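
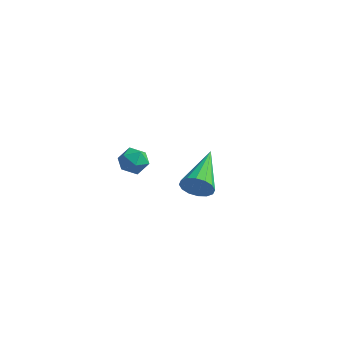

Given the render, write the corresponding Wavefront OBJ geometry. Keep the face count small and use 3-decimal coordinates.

v 1.666 2.439 -4.161
v 1.984 2.675 -4.774
v 1.294 4.501 -3.559
v 1.619 2.635 -4.863
v 1.266 2.543 -4.763
v 1.021 2.422 -4.502
v 0.948 2.306 -4.15
v 1.068 2.226 -3.801
v 1.348 2.203 -3.548
v 1.713 2.243 -3.46
v 2.065 2.335 -3.559
v 2.311 2.456 -3.82
v 2.384 2.572 -4.172
v 2.264 2.652 -4.521
v 0.254 -1.441 -0.116
v 0.55 -1.055 0.318
v 1.19 -1.685 -0.538
v 1.486 -1.299 -0.104
v 1.203 -1.852 0.092
v 0.625 -1.701 0.353
v 1.115 -1.039 -0.573
v 0.537 -0.888 -0.312
v 1.082 -0.806 0.035
v 1.137 -1.309 0.446
v 0.603 -1.431 -0.666
v 0.658 -1.934 -0.255
f 2 1 4
f 2 4 3
f 4 1 5
f 4 5 3
f 5 1 6
f 5 6 3
f 6 1 7
f 6 7 3
f 7 1 8
f 7 8 3
f 8 1 9
f 8 9 3
f 9 1 10
f 9 10 3
f 10 1 11
f 10 11 3
f 11 1 12
f 11 12 3
f 12 1 13
f 12 13 3
f 13 1 14
f 13 14 3
f 14 1 2
f 14 2 3
f 15 26 20
f 15 20 16
f 15 16 22
f 15 22 25
f 15 25 26
f 16 20 24
f 20 26 19
f 26 25 17
f 25 22 21
f 22 16 23
f 18 24 19
f 18 19 17
f 18 17 21
f 18 21 23
f 18 23 24
f 19 24 20
f 17 19 26
f 21 17 25
f 23 21 22
f 24 23 16



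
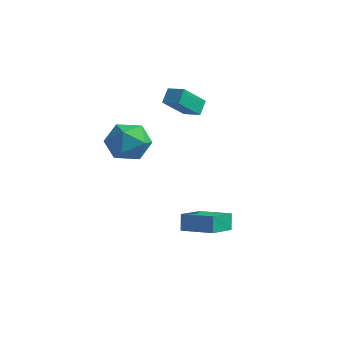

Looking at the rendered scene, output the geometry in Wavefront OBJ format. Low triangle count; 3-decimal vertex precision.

v 1.557 -1.541 -4.315
v 1.363 -1.345 -3.458
v 1.206 -0.087 -4.725
v 1.013 0.108 -3.868
v 3.067 -1.108 -4.072
v 2.874 -0.913 -3.215
v 2.717 0.345 -4.482
v 2.523 0.541 -3.625
v -2.057 0.727 1.645
v -2.259 1.255 2.306
v -2.066 2.046 0.589
v -2.268 2.574 1.25
v -1.152 0.866 1.81
v -1.354 1.394 2.471
v -1.161 2.185 0.754
v -1.363 2.713 1.415
v 0.623 -2.304 0.856
v 1.188 -3.193 1.22
v -0.888 -3.287 0.8
v -0.323 -4.176 1.164
v -0.5 -3.311 1.844
v 0.434 -2.704 1.879
v -0.134 -3.776 0.141
v 0.8 -3.169 0.176
v 0.72 -4.103 0.778
v 0.494 -3.816 1.831
v -0.194 -2.664 0.189
v -0.42 -2.377 1.242
f 2 4 1
f 5 2 1
f 1 4 3
f 3 5 1
f 2 8 4
f 6 2 5
f 6 8 2
f 4 8 3
f 7 5 3
f 3 8 7
f 7 6 5
f 8 6 7
f 10 12 9
f 13 10 9
f 9 12 11
f 11 13 9
f 10 16 12
f 14 10 13
f 14 16 10
f 12 16 11
f 15 13 11
f 11 16 15
f 15 14 13
f 16 14 15
f 17 28 22
f 17 22 18
f 17 18 24
f 17 24 27
f 17 27 28
f 18 22 26
f 22 28 21
f 28 27 19
f 27 24 23
f 24 18 25
f 20 26 21
f 20 21 19
f 20 19 23
f 20 23 25
f 20 25 26
f 21 26 22
f 19 21 28
f 23 19 27
f 25 23 24
f 26 25 18



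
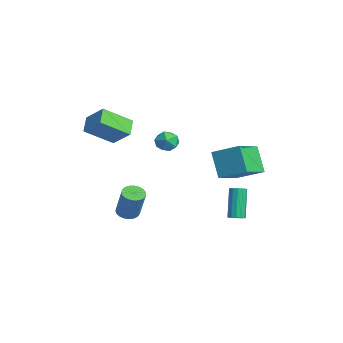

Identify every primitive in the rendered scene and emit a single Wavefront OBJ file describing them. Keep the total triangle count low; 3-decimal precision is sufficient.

v -2.74 -4.96 4.273
v -1.669 -4.206 5.309
v -2.848 -3.148 3.066
v -1.777 -2.394 4.101
v -1.783 -5.366 3.579
v -0.712 -4.612 4.614
v -1.891 -3.554 2.371
v -0.82 -2.8 3.407
v 2.949 -3.962 -1.07
v 3.397 -3.488 -1.324
v 4.319 -3.364 0.536
v 3.871 -3.838 0.79
v 3.18 -3.32 -1.227
v 4.102 -3.196 0.633
v 2.923 -3.263 -1.104
v 3.845 -3.139 0.757
v 2.67 -3.327 -0.974
v 3.592 -3.203 0.886
v 2.466 -3.501 -0.861
v 3.388 -3.377 0.999
v 2.345 -3.754 -0.784
v 3.267 -3.63 1.076
v 2.328 -4.043 -0.757
v 3.25 -3.92 1.103
v 2.419 -4.319 -0.784
v 3.341 -4.195 1.077
v 2.602 -4.532 -0.86
v 3.524 -4.408 1
v 2.844 -4.647 -0.973
v 3.766 -4.523 0.888
v 3.105 -4.644 -1.102
v 4.027 -4.52 0.758
v 3.339 -4.522 -1.226
v 4.261 -4.398 0.634
v 3.505 -4.304 -1.323
v 4.427 -4.18 0.537
v 3.575 -4.026 -1.376
v 4.497 -3.903 0.484
v 3.537 -3.738 -1.377
v 4.459 -3.614 0.484
v 2.676 1.496 0.821
v 1.619 1.385 2.457
v 1.353 3.015 0.07
v 0.296 2.904 1.705
v 3.764 2.836 1.615
v 2.707 2.725 3.25
v 2.441 4.355 0.863
v 1.384 4.244 2.499
v 1.509 -0.512 3.418
v 1.899 -0.735 4.117
v 1.261 -1.805 3.143
v 1.651 -2.028 3.842
v 0.923 -1.629 3.882
v 1.076 -0.831 4.051
v 2.084 -1.709 3.209
v 2.237 -0.911 3.378
v 2.254 -1.475 3.988
v 1.536 -1.426 4.403
v 1.624 -1.114 2.857
v 0.906 -1.065 3.272
v 2.327 2.719 -2.73
v 2.677 3.105 -2.637
v 1.743 3.488 -0.716
v 1.393 3.101 -0.81
v 2.446 3.233 -2.775
v 1.511 3.616 -0.855
v 2.176 3.198 -2.899
v 1.242 3.581 -0.979
v 1.955 3.01 -2.97
v 1.02 3.393 -1.049
v 1.852 2.73 -2.964
v 0.917 3.113 -1.043
v 1.9 2.446 -2.884
v 0.965 2.829 -0.964
v 2.083 2.249 -2.756
v 1.149 2.632 -0.835
v 2.344 2.201 -2.619
v 1.41 2.584 -0.698
v 2.6 2.317 -2.518
v 1.665 2.7 -0.597
v 2.769 2.561 -2.484
v 1.835 2.944 -0.563
v 2.798 2.855 -2.528
v 1.863 3.237 -0.608
f 2 4 1
f 5 2 1
f 1 4 3
f 3 5 1
f 2 8 4
f 6 2 5
f 6 8 2
f 4 8 3
f 7 5 3
f 3 8 7
f 7 6 5
f 8 6 7
f 10 9 13
f 10 13 11
f 11 13 14
f 11 14 12
f 13 9 15
f 13 15 14
f 14 15 16
f 14 16 12
f 15 9 17
f 15 17 16
f 16 17 18
f 16 18 12
f 17 9 19
f 17 19 18
f 18 19 20
f 18 20 12
f 19 9 21
f 19 21 20
f 20 21 22
f 20 22 12
f 21 9 23
f 21 23 22
f 22 23 24
f 22 24 12
f 23 9 25
f 23 25 24
f 24 25 26
f 24 26 12
f 25 9 27
f 25 27 26
f 26 27 28
f 26 28 12
f 27 9 29
f 27 29 28
f 28 29 30
f 28 30 12
f 29 9 31
f 29 31 30
f 30 31 32
f 30 32 12
f 31 9 33
f 31 33 32
f 32 33 34
f 32 34 12
f 33 9 35
f 33 35 34
f 34 35 36
f 34 36 12
f 35 9 37
f 35 37 36
f 36 37 38
f 36 38 12
f 37 9 39
f 37 39 38
f 38 39 40
f 38 40 12
f 39 9 10
f 39 10 40
f 40 10 11
f 40 11 12
f 42 44 41
f 45 42 41
f 41 44 43
f 43 45 41
f 42 48 44
f 46 42 45
f 46 48 42
f 44 48 43
f 47 45 43
f 43 48 47
f 47 46 45
f 48 46 47
f 49 60 54
f 49 54 50
f 49 50 56
f 49 56 59
f 49 59 60
f 50 54 58
f 54 60 53
f 60 59 51
f 59 56 55
f 56 50 57
f 52 58 53
f 52 53 51
f 52 51 55
f 52 55 57
f 52 57 58
f 53 58 54
f 51 53 60
f 55 51 59
f 57 55 56
f 58 57 50
f 62 61 65
f 62 65 63
f 63 65 66
f 63 66 64
f 65 61 67
f 65 67 66
f 66 67 68
f 66 68 64
f 67 61 69
f 67 69 68
f 68 69 70
f 68 70 64
f 69 61 71
f 69 71 70
f 70 71 72
f 70 72 64
f 71 61 73
f 71 73 72
f 72 73 74
f 72 74 64
f 73 61 75
f 73 75 74
f 74 75 76
f 74 76 64
f 75 61 77
f 75 77 76
f 76 77 78
f 76 78 64
f 77 61 79
f 77 79 78
f 78 79 80
f 78 80 64
f 79 61 81
f 79 81 80
f 80 81 82
f 80 82 64
f 81 61 83
f 81 83 82
f 82 83 84
f 82 84 64
f 83 61 62
f 83 62 84
f 84 62 63
f 84 63 64



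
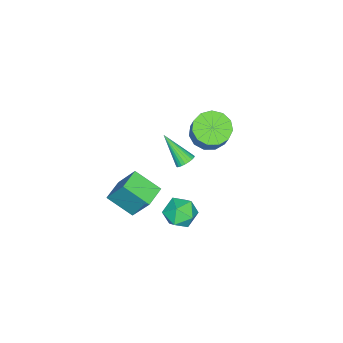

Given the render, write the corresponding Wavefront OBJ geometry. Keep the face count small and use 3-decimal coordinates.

v -2.94 2.796 0.163
v -2.058 2.422 -0.157
v -1.298 2.99 1.277
v -2.18 3.364 1.597
v -2.087 2.955 -0.353
v -1.326 3.524 1.081
v -2.386 3.438 -0.385
v -1.626 4.006 1.049
v -2.862 3.717 -0.244
v -2.101 4.285 1.19
v -3.362 3.703 0.027
v -2.601 4.272 1.461
v -3.729 3.402 0.341
v -2.968 3.97 1.775
v -3.845 2.908 0.598
v -3.084 3.476 2.032
v -3.674 2.378 0.717
v -2.913 2.946 2.152
v -3.27 1.981 0.661
v -2.509 2.549 2.095
v -2.761 1.843 0.446
v -2.001 2.411 1.88
v -2.31 2.007 0.141
v -1.549 2.575 1.575
v -0.033 3.342 -2.547
v 0.71 3.795 -2.992
v 0.11 2.125 -3.548
v 0.853 2.578 -3.993
v 0.964 2.236 -3.083
v 0.875 2.989 -2.465
v -0.055 2.931 -4.075
v -0.144 3.684 -3.457
v 0.696 3.542 -3.937
v 1.326 3.112 -3.324
v -0.506 2.808 -3.216
v 0.124 2.378 -2.603
v 1.669 3.897 2.816
v 2.006 3.59 2.566
v 1.451 2.623 4.084
v 2.13 3.692 2.69
v 2.184 3.825 2.833
v 2.159 3.969 2.973
v 2.06 4.102 3.09
v 1.902 4.204 3.165
v 1.708 4.259 3.187
v 1.508 4.259 3.152
v 1.332 4.204 3.066
v 1.208 4.101 2.942
v 1.154 3.968 2.799
v 1.179 3.824 2.659
v 1.278 3.691 2.542
v 1.437 3.589 2.467
v 1.631 3.534 2.445
v 1.831 3.534 2.48
v 2.483 2.096 -0.522
v 2.571 0.746 0.314
v 2.624 3.105 1.094
v 2.712 1.755 1.929
v 3.648 2.105 -0.629
v 3.736 0.755 0.206
v 3.789 3.114 0.986
v 3.877 1.764 1.822
f 2 1 5
f 2 5 3
f 3 5 6
f 3 6 4
f 5 1 7
f 5 7 6
f 6 7 8
f 6 8 4
f 7 1 9
f 7 9 8
f 8 9 10
f 8 10 4
f 9 1 11
f 9 11 10
f 10 11 12
f 10 12 4
f 11 1 13
f 11 13 12
f 12 13 14
f 12 14 4
f 13 1 15
f 13 15 14
f 14 15 16
f 14 16 4
f 15 1 17
f 15 17 16
f 16 17 18
f 16 18 4
f 17 1 19
f 17 19 18
f 18 19 20
f 18 20 4
f 19 1 21
f 19 21 20
f 20 21 22
f 20 22 4
f 21 1 23
f 21 23 22
f 22 23 24
f 22 24 4
f 23 1 2
f 23 2 24
f 24 2 3
f 24 3 4
f 25 36 30
f 25 30 26
f 25 26 32
f 25 32 35
f 25 35 36
f 26 30 34
f 30 36 29
f 36 35 27
f 35 32 31
f 32 26 33
f 28 34 29
f 28 29 27
f 28 27 31
f 28 31 33
f 28 33 34
f 29 34 30
f 27 29 36
f 31 27 35
f 33 31 32
f 34 33 26
f 38 37 40
f 38 40 39
f 40 37 41
f 40 41 39
f 41 37 42
f 41 42 39
f 42 37 43
f 42 43 39
f 43 37 44
f 43 44 39
f 44 37 45
f 44 45 39
f 45 37 46
f 45 46 39
f 46 37 47
f 46 47 39
f 47 37 48
f 47 48 39
f 48 37 49
f 48 49 39
f 49 37 50
f 49 50 39
f 50 37 51
f 50 51 39
f 51 37 52
f 51 52 39
f 52 37 53
f 52 53 39
f 53 37 54
f 53 54 39
f 54 37 38
f 54 38 39
f 56 58 55
f 59 56 55
f 55 58 57
f 57 59 55
f 56 62 58
f 60 56 59
f 60 62 56
f 58 62 57
f 61 59 57
f 57 62 61
f 61 60 59
f 62 60 61



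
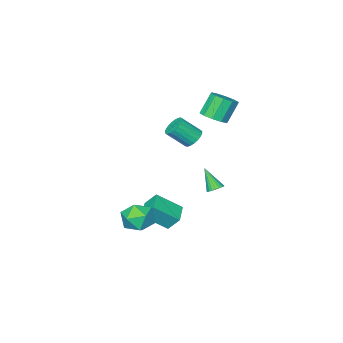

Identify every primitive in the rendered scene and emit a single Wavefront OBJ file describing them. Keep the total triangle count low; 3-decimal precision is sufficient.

v -2.749 -2.531 0.799
v -2.19 -2.604 0.274
v -1.233 -3.343 1.396
v -1.791 -3.269 1.921
v -2.122 -2.319 0.404
v -1.165 -3.058 1.526
v -2.163 -2.071 0.602
v -1.206 -2.81 1.724
v -2.305 -1.902 0.834
v -1.348 -2.641 1.956
v -2.524 -1.842 1.06
v -1.566 -2.581 2.182
v -2.781 -1.901 1.241
v -1.824 -2.64 2.363
v -3.033 -2.069 1.345
v -2.076 -2.807 2.468
v -3.236 -2.316 1.355
v -2.278 -3.055 2.478
v -3.354 -2.601 1.269
v -2.397 -3.34 2.392
v -3.368 -2.873 1.101
v -2.411 -3.612 2.224
v -3.275 -3.087 0.882
v -2.317 -3.825 2.004
v -3.091 -3.204 0.647
v -2.133 -3.943 1.77
v -2.847 -3.204 0.439
v -1.89 -3.943 1.562
v -2.587 -3.089 0.293
v -1.629 -3.827 1.416
v -2.354 -2.876 0.235
v -1.397 -3.615 1.357
v -1.019 1.718 -0.894
v -0.582 1.446 -1.114
v -0.961 0.742 0.434
v -0.478 1.616 -0.993
v -0.467 1.804 -0.856
v -0.552 1.977 -0.725
v -0.718 2.105 -0.623
v -0.936 2.166 -0.569
v -1.168 2.15 -0.57
v -1.374 2.06 -0.628
v -1.52 1.91 -0.731
v -1.578 1.727 -0.863
v -1.54 1.543 -1
v -1.412 1.389 -1.119
v -1.216 1.292 -1.199
v -0.986 1.269 -1.226
v -0.762 1.323 -1.196
v 4.374 1.495 -2.376
v 4.852 0.865 -1.56
v 2.888 0.415 -2.34
v 3.366 -0.215 -1.524
v 3.033 0.847 -1.3
v 3.951 1.515 -1.322
v 3.789 -0.235 -2.578
v 4.707 0.433 -2.6
v 4.49 -0.204 -1.685
v 4.023 0.465 -0.895
v 3.717 0.815 -3.005
v 3.25 1.484 -2.215
v 1.249 -2.19 -3.25
v 0.878 -1.526 -2.284
v -0.004 -1.238 -4.385
v -0.375 -0.574 -3.419
v 2.195 -1.266 -3.521
v 1.824 -0.602 -2.555
v 0.942 -0.314 -4.656
v 0.571 0.35 -3.69
v -3.413 -1.45 2.879
v -2.725 -1.938 3.294
v -3.6 -1.959 4.717
v -4.287 -1.47 4.301
v -2.615 -1.373 3.371
v -3.49 -1.394 4.793
v -2.809 -0.837 3.259
v -3.684 -0.858 4.681
v -3.234 -0.535 3.002
v -4.109 -0.556 4.424
v -3.727 -0.582 2.698
v -4.602 -0.603 4.12
v -4.1 -0.961 2.463
v -4.975 -0.982 3.886
v -4.21 -1.526 2.387
v -5.085 -1.547 3.809
v -4.016 -2.062 2.499
v -4.891 -2.083 3.921
v -3.591 -2.364 2.756
v -4.466 -2.385 4.178
v -3.098 -2.317 3.06
v -3.973 -2.338 4.482
f 2 1 5
f 2 5 3
f 3 5 6
f 3 6 4
f 5 1 7
f 5 7 6
f 6 7 8
f 6 8 4
f 7 1 9
f 7 9 8
f 8 9 10
f 8 10 4
f 9 1 11
f 9 11 10
f 10 11 12
f 10 12 4
f 11 1 13
f 11 13 12
f 12 13 14
f 12 14 4
f 13 1 15
f 13 15 14
f 14 15 16
f 14 16 4
f 15 1 17
f 15 17 16
f 16 17 18
f 16 18 4
f 17 1 19
f 17 19 18
f 18 19 20
f 18 20 4
f 19 1 21
f 19 21 20
f 20 21 22
f 20 22 4
f 21 1 23
f 21 23 22
f 22 23 24
f 22 24 4
f 23 1 25
f 23 25 24
f 24 25 26
f 24 26 4
f 25 1 27
f 25 27 26
f 26 27 28
f 26 28 4
f 27 1 29
f 27 29 28
f 28 29 30
f 28 30 4
f 29 1 31
f 29 31 30
f 30 31 32
f 30 32 4
f 31 1 2
f 31 2 32
f 32 2 3
f 32 3 4
f 34 33 36
f 34 36 35
f 36 33 37
f 36 37 35
f 37 33 38
f 37 38 35
f 38 33 39
f 38 39 35
f 39 33 40
f 39 40 35
f 40 33 41
f 40 41 35
f 41 33 42
f 41 42 35
f 42 33 43
f 42 43 35
f 43 33 44
f 43 44 35
f 44 33 45
f 44 45 35
f 45 33 46
f 45 46 35
f 46 33 47
f 46 47 35
f 47 33 48
f 47 48 35
f 48 33 49
f 48 49 35
f 49 33 34
f 49 34 35
f 50 61 55
f 50 55 51
f 50 51 57
f 50 57 60
f 50 60 61
f 51 55 59
f 55 61 54
f 61 60 52
f 60 57 56
f 57 51 58
f 53 59 54
f 53 54 52
f 53 52 56
f 53 56 58
f 53 58 59
f 54 59 55
f 52 54 61
f 56 52 60
f 58 56 57
f 59 58 51
f 63 65 62
f 66 63 62
f 62 65 64
f 64 66 62
f 63 69 65
f 67 63 66
f 67 69 63
f 65 69 64
f 68 66 64
f 64 69 68
f 68 67 66
f 69 67 68
f 71 70 74
f 71 74 72
f 72 74 75
f 72 75 73
f 74 70 76
f 74 76 75
f 75 76 77
f 75 77 73
f 76 70 78
f 76 78 77
f 77 78 79
f 77 79 73
f 78 70 80
f 78 80 79
f 79 80 81
f 79 81 73
f 80 70 82
f 80 82 81
f 81 82 83
f 81 83 73
f 82 70 84
f 82 84 83
f 83 84 85
f 83 85 73
f 84 70 86
f 84 86 85
f 85 86 87
f 85 87 73
f 86 70 88
f 86 88 87
f 87 88 89
f 87 89 73
f 88 70 90
f 88 90 89
f 89 90 91
f 89 91 73
f 90 70 71
f 90 71 91
f 91 71 72
f 91 72 73



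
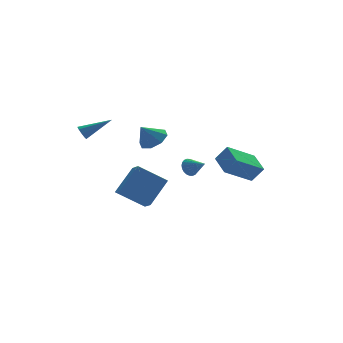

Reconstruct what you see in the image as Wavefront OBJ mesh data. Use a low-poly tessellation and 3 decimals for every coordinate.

v -4.31 3.514 0.969
v -4.088 3.895 0.675
v -2.57 3.226 1.911
v -4.228 4.038 0.978
v -4.407 3.935 1.276
v -4.54 3.636 1.43
v -4.566 3.279 1.369
v -4.472 3.033 1.12
v -4.302 3.012 0.8
v -4.136 3.226 0.559
v -4.052 3.575 0.51
v -1.24 -0.517 1.55
v -0.496 -0.361 2.12
v -2.04 -0.643 2.63
v -0.839 0.253 1.936
v -1.418 0.416 1.526
v -1.892 0.032 1.131
v -1.984 -0.674 0.98
v -1.64 -1.287 1.164
v -1.062 -1.45 1.574
v -0.588 -1.067 1.97
v 2.639 -1.667 -1.141
v 2.642 -0.122 -0.652
v 4.467 -1.329 -2.22
v 4.47 0.216 -1.732
v 3.27 -1.976 -0.168
v 3.273 -0.431 0.32
v 5.098 -1.638 -1.248
v 5.101 -0.093 -0.759
v -0.033 -3.286 0.218
v 0.502 -3.129 -0.076
v 0.533 -4.194 0.762
v 0.519 -2.995 0.129
v 0.453 -2.906 0.348
v 0.312 -2.874 0.548
v 0.119 -2.905 0.697
v -0.097 -2.994 0.773
v -0.303 -3.127 0.765
v -0.468 -3.285 0.673
v -0.567 -3.442 0.513
v -0.585 -3.576 0.307
v -0.518 -3.666 0.088
v -0.377 -3.698 -0.111
v -0.184 -3.667 -0.26
v 0.032 -3.578 -0.336
v 0.238 -3.444 -0.328
v 0.403 -3.287 -0.237
v -1.124 1.496 -4.685
v -1.102 0.503 -4.147
v -2.762 2.095 -3.516
v -2.74 1.101 -2.977
v 0.22 2.319 -3.223
v 0.242 1.325 -2.684
v -1.418 2.917 -2.053
v -1.396 1.924 -1.515
f 2 1 4
f 2 4 3
f 4 1 5
f 4 5 3
f 5 1 6
f 5 6 3
f 6 1 7
f 6 7 3
f 7 1 8
f 7 8 3
f 8 1 9
f 8 9 3
f 9 1 10
f 9 10 3
f 10 1 11
f 10 11 3
f 11 1 2
f 11 2 3
f 13 12 15
f 13 15 14
f 15 12 16
f 15 16 14
f 16 12 17
f 16 17 14
f 17 12 18
f 17 18 14
f 18 12 19
f 18 19 14
f 19 12 20
f 19 20 14
f 20 12 21
f 20 21 14
f 21 12 13
f 21 13 14
f 23 25 22
f 26 23 22
f 22 25 24
f 24 26 22
f 23 29 25
f 27 23 26
f 27 29 23
f 25 29 24
f 28 26 24
f 24 29 28
f 28 27 26
f 29 27 28
f 31 30 33
f 31 33 32
f 33 30 34
f 33 34 32
f 34 30 35
f 34 35 32
f 35 30 36
f 35 36 32
f 36 30 37
f 36 37 32
f 37 30 38
f 37 38 32
f 38 30 39
f 38 39 32
f 39 30 40
f 39 40 32
f 40 30 41
f 40 41 32
f 41 30 42
f 41 42 32
f 42 30 43
f 42 43 32
f 43 30 44
f 43 44 32
f 44 30 45
f 44 45 32
f 45 30 46
f 45 46 32
f 46 30 47
f 46 47 32
f 47 30 31
f 47 31 32
f 49 51 48
f 52 49 48
f 48 51 50
f 50 52 48
f 49 55 51
f 53 49 52
f 53 55 49
f 51 55 50
f 54 52 50
f 50 55 54
f 54 53 52
f 55 53 54



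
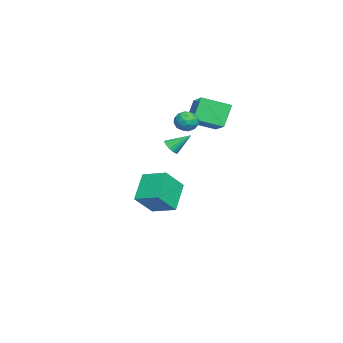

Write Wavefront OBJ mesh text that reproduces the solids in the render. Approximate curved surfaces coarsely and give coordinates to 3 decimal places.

v -0.081 2.078 2.985
v 0.518 1.654 3.121
v -0.798 1.126 3.179
v -0.199 0.702 3.315
v -0.393 1.239 3.796
v 0.051 1.827 3.676
v -0.331 0.953 2.624
v 0.113 1.541 2.504
v 0.364 0.959 2.897
v 0.326 1.135 3.621
v -0.606 1.645 2.679
v -0.644 1.821 3.403
v 0.282 1.95 3.036
v -0.562 0.83 3.264
v -0.676 1.146 3.547
v -0.323 0.897 3.626
v 0.007 2.051 3.363
v 0.359 1.802 3.442
v -0.177 1.558 3.839
v -0.639 0.978 2.858
v -0.287 0.729 2.937
v 0.043 1.883 2.674
v 0.396 1.634 2.753
v -0.103 1.222 2.461
v 0.543 1.292 2.984
v 0.121 0.732 3.098
v 0.044 0.88 2.692
v 0.305 1.225 2.622
v 0.521 1.395 3.41
v 0.099 0.836 3.524
v -0.015 1.151 3.807
v 0.246 1.497 3.736
v 0.43 0.987 3.279
v -0.379 1.944 2.776
v -0.801 1.385 2.89
v -0.526 1.283 2.564
v -0.265 1.629 2.493
v -0.401 2.048 3.202
v -0.823 1.488 3.316
v -0.585 1.555 3.678
v -0.324 1.9 3.608
v -0.71 1.793 3.021
v 2.856 1.077 2.202
v 3.303 0.896 2.486
v 2.724 2.123 3.078
v 3.406 1.062 2.303
v 3.384 1.232 2.097
v 3.24 1.366 1.915
v 3.009 1.435 1.799
v 2.742 1.421 1.775
v 2.501 1.329 1.849
v 2.342 1.179 2.004
v 2.3 1.006 2.204
v 2.386 0.849 2.404
v 2.579 0.745 2.558
v 2.836 0.716 2.63
v 3.097 0.771 2.604
v -5.384 -1.038 -3.874
v -4.285 -1.873 -2.54
v -4.803 0.441 -3.428
v -3.704 -0.394 -2.094
v -3.836 -1.226 -5.266
v -2.737 -2.061 -3.932
v -3.255 0.253 -4.82
v -2.156 -0.582 -3.486
v -4.984 0.978 3.215
v -3.214 1.71 4.027
v -5.395 2.661 2.595
v -3.626 3.393 3.407
v -4.194 0.647 1.793
v -2.425 1.379 2.605
v -4.606 2.33 1.173
v -2.836 3.062 1.985
f 1 38 17
f 38 12 41
f 17 41 6
f 38 41 17
f 1 17 13
f 17 6 18
f 13 18 2
f 17 18 13
f 1 13 22
f 13 2 23
f 22 23 8
f 13 23 22
f 1 22 34
f 22 8 37
f 34 37 11
f 22 37 34
f 1 34 38
f 34 11 42
f 38 42 12
f 34 42 38
f 2 18 29
f 18 6 32
f 29 32 10
f 18 32 29
f 6 41 19
f 41 12 40
f 19 40 5
f 41 40 19
f 12 42 39
f 42 11 35
f 39 35 3
f 42 35 39
f 11 37 36
f 37 8 24
f 36 24 7
f 37 24 36
f 8 23 28
f 23 2 25
f 28 25 9
f 23 25 28
f 4 30 16
f 30 10 31
f 16 31 5
f 30 31 16
f 4 16 14
f 16 5 15
f 14 15 3
f 16 15 14
f 4 14 21
f 14 3 20
f 21 20 7
f 14 20 21
f 4 21 26
f 21 7 27
f 26 27 9
f 21 27 26
f 4 26 30
f 26 9 33
f 30 33 10
f 26 33 30
f 5 31 19
f 31 10 32
f 19 32 6
f 31 32 19
f 3 15 39
f 15 5 40
f 39 40 12
f 15 40 39
f 7 20 36
f 20 3 35
f 36 35 11
f 20 35 36
f 9 27 28
f 27 7 24
f 28 24 8
f 27 24 28
f 10 33 29
f 33 9 25
f 29 25 2
f 33 25 29
f 44 43 46
f 44 46 45
f 46 43 47
f 46 47 45
f 47 43 48
f 47 48 45
f 48 43 49
f 48 49 45
f 49 43 50
f 49 50 45
f 50 43 51
f 50 51 45
f 51 43 52
f 51 52 45
f 52 43 53
f 52 53 45
f 53 43 54
f 53 54 45
f 54 43 55
f 54 55 45
f 55 43 56
f 55 56 45
f 56 43 57
f 56 57 45
f 57 43 44
f 57 44 45
f 59 61 58
f 62 59 58
f 58 61 60
f 60 62 58
f 59 65 61
f 63 59 62
f 63 65 59
f 61 65 60
f 64 62 60
f 60 65 64
f 64 63 62
f 65 63 64
f 67 69 66
f 70 67 66
f 66 69 68
f 68 70 66
f 67 73 69
f 71 67 70
f 71 73 67
f 69 73 68
f 72 70 68
f 68 73 72
f 72 71 70
f 73 71 72



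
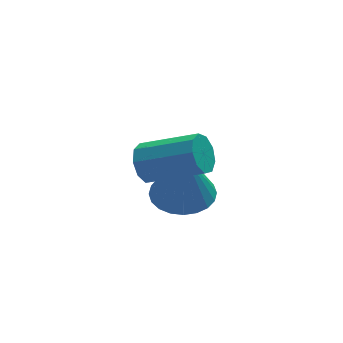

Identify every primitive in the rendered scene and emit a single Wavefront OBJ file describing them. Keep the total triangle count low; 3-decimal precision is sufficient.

v 1.316 -1.826 -0.851
v 2.08 -2.027 -0.846
v 1.264 -1.974 0.871
v 2.098 -1.721 -0.819
v 1.997 -1.43 -0.797
v 1.792 -1.2 -0.784
v 1.515 -1.065 -0.78
v 1.208 -1.046 -0.788
v 0.916 -1.146 -0.805
v 0.686 -1.35 -0.829
v 0.552 -1.626 -0.857
v 0.533 -1.932 -0.884
v 0.634 -2.223 -0.906
v 0.839 -2.453 -0.919
v 1.116 -2.587 -0.922
v 1.424 -2.606 -0.915
v 1.715 -2.506 -0.898
v 1.945 -2.303 -0.874
v 0.06 -3.158 1.727
v 0.355 -3.058 1.298
v 1.494 -3.722 1.924
v 1.2 -3.822 2.353
v 0.384 -2.785 1.535
v 1.523 -3.449 2.161
v 0.262 -2.686 1.861
v 1.401 -3.351 2.487
v 0.045 -2.808 2.125
v 1.185 -3.473 2.751
v -0.164 -3.094 2.203
v 0.975 -3.759 2.829
v -0.268 -3.409 2.058
v 0.871 -4.074 2.684
v -0.219 -3.607 1.758
v 0.92 -4.272 2.384
v -0.039 -3.594 1.444
v 1.101 -4.259 2.07
v 0.188 -3.377 1.262
v 1.327 -4.042 1.888
f 2 1 4
f 2 4 3
f 4 1 5
f 4 5 3
f 5 1 6
f 5 6 3
f 6 1 7
f 6 7 3
f 7 1 8
f 7 8 3
f 8 1 9
f 8 9 3
f 9 1 10
f 9 10 3
f 10 1 11
f 10 11 3
f 11 1 12
f 11 12 3
f 12 1 13
f 12 13 3
f 13 1 14
f 13 14 3
f 14 1 15
f 14 15 3
f 15 1 16
f 15 16 3
f 16 1 17
f 16 17 3
f 17 1 18
f 17 18 3
f 18 1 2
f 18 2 3
f 20 19 23
f 20 23 21
f 21 23 24
f 21 24 22
f 23 19 25
f 23 25 24
f 24 25 26
f 24 26 22
f 25 19 27
f 25 27 26
f 26 27 28
f 26 28 22
f 27 19 29
f 27 29 28
f 28 29 30
f 28 30 22
f 29 19 31
f 29 31 30
f 30 31 32
f 30 32 22
f 31 19 33
f 31 33 32
f 32 33 34
f 32 34 22
f 33 19 35
f 33 35 34
f 34 35 36
f 34 36 22
f 35 19 37
f 35 37 36
f 36 37 38
f 36 38 22
f 37 19 20
f 37 20 38
f 38 20 21
f 38 21 22



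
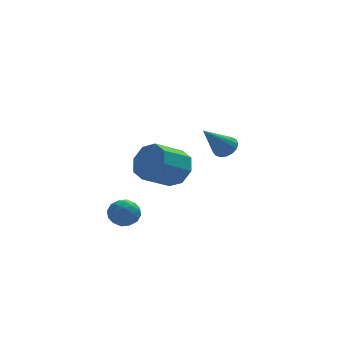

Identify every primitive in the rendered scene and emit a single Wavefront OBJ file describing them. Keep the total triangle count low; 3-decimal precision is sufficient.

v -4.279 -2.81 0.356
v -3.728 -2.231 0.366
v -3.352 -3.689 0.154
v -2.801 -3.11 0.164
v -3.186 -3.307 0.836
v -3.758 -2.764 0.961
v -3.322 -3.156 -0.441
v -3.894 -2.613 -0.316
v -3.136 -2.445 -0.127
v -3.052 -2.538 0.662
v -4.028 -3.382 -0.142
v -3.944 -3.475 0.647
v -4.085 -2.443 0.379
v -2.995 -3.477 0.141
v -3.221 -3.592 0.536
v -2.898 -3.252 0.542
v -4.103 -2.756 0.729
v -3.779 -2.416 0.734
v -3.46 -3.048 1.011
v -3.301 -3.504 -0.214
v -2.977 -3.164 -0.209
v -4.182 -2.668 -0.022
v -3.859 -2.328 -0.016
v -3.62 -2.872 -0.491
v -3.413 -2.229 0.095
v -2.868 -2.746 -0.024
v -3.174 -2.773 -0.379
v -3.511 -2.454 -0.306
v -3.364 -2.284 0.559
v -2.819 -2.8 0.44
v -3.045 -2.916 0.835
v -3.382 -2.597 0.909
v -3.016 -2.41 0.269
v -4.261 -3.12 0.08
v -3.716 -3.636 -0.039
v -3.698 -3.323 -0.389
v -4.035 -3.004 -0.315
v -4.212 -3.174 0.544
v -3.667 -3.691 0.425
v -3.569 -3.466 0.826
v -3.906 -3.147 0.899
v -4.064 -3.51 0.251
v -1.28 -3.293 3.066
v -0.638 -3.585 3.817
v -1.899 -4.279 4.625
v -2.54 -3.987 3.874
v -0.948 -2.872 3.946
v -2.209 -3.565 4.753
v -1.452 -2.405 3.559
v -2.713 -3.099 4.367
v -1.856 -2.459 2.884
v -3.116 -3.153 3.691
v -1.921 -3.001 2.315
v -3.182 -3.695 3.123
v -1.611 -3.715 2.187
v -2.872 -4.408 2.994
v -1.107 -4.181 2.573
v -2.368 -4.875 3.381
v -0.704 -4.127 3.249
v -1.964 -4.821 4.056
v 1.727 2.057 1.86
v 2.115 2.371 2.336
v 0.553 1.263 3.34
v 1.88 2.592 2.268
v 1.609 2.691 2.106
v 1.366 2.644 1.888
v 1.205 2.463 1.663
v 1.164 2.189 1.484
v 1.252 1.885 1.39
v 1.449 1.62 1.404
v 1.709 1.455 1.523
v 1.974 1.429 1.718
v 2.182 1.546 1.946
v 2.286 1.78 2.155
v 2.262 2.078 2.295
f 1 38 17
f 38 12 41
f 17 41 6
f 38 41 17
f 1 17 13
f 17 6 18
f 13 18 2
f 17 18 13
f 1 13 22
f 13 2 23
f 22 23 8
f 13 23 22
f 1 22 34
f 22 8 37
f 34 37 11
f 22 37 34
f 1 34 38
f 34 11 42
f 38 42 12
f 34 42 38
f 2 18 29
f 18 6 32
f 29 32 10
f 18 32 29
f 6 41 19
f 41 12 40
f 19 40 5
f 41 40 19
f 12 42 39
f 42 11 35
f 39 35 3
f 42 35 39
f 11 37 36
f 37 8 24
f 36 24 7
f 37 24 36
f 8 23 28
f 23 2 25
f 28 25 9
f 23 25 28
f 4 30 16
f 30 10 31
f 16 31 5
f 30 31 16
f 4 16 14
f 16 5 15
f 14 15 3
f 16 15 14
f 4 14 21
f 14 3 20
f 21 20 7
f 14 20 21
f 4 21 26
f 21 7 27
f 26 27 9
f 21 27 26
f 4 26 30
f 26 9 33
f 30 33 10
f 26 33 30
f 5 31 19
f 31 10 32
f 19 32 6
f 31 32 19
f 3 15 39
f 15 5 40
f 39 40 12
f 15 40 39
f 7 20 36
f 20 3 35
f 36 35 11
f 20 35 36
f 9 27 28
f 27 7 24
f 28 24 8
f 27 24 28
f 10 33 29
f 33 9 25
f 29 25 2
f 33 25 29
f 44 43 47
f 44 47 45
f 45 47 48
f 45 48 46
f 47 43 49
f 47 49 48
f 48 49 50
f 48 50 46
f 49 43 51
f 49 51 50
f 50 51 52
f 50 52 46
f 51 43 53
f 51 53 52
f 52 53 54
f 52 54 46
f 53 43 55
f 53 55 54
f 54 55 56
f 54 56 46
f 55 43 57
f 55 57 56
f 56 57 58
f 56 58 46
f 57 43 59
f 57 59 58
f 58 59 60
f 58 60 46
f 59 43 44
f 59 44 60
f 60 44 45
f 60 45 46
f 62 61 64
f 62 64 63
f 64 61 65
f 64 65 63
f 65 61 66
f 65 66 63
f 66 61 67
f 66 67 63
f 67 61 68
f 67 68 63
f 68 61 69
f 68 69 63
f 69 61 70
f 69 70 63
f 70 61 71
f 70 71 63
f 71 61 72
f 71 72 63
f 72 61 73
f 72 73 63
f 73 61 74
f 73 74 63
f 74 61 75
f 74 75 63
f 75 61 62
f 75 62 63



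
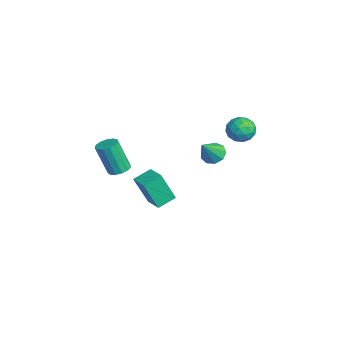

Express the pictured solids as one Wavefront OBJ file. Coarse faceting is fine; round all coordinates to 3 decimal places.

v -0.113 4.192 2.85
v 0.679 4.497 2.507
v 0.581 3.003 3.393
v 1.373 3.308 3.05
v 0.977 3.747 3.748
v 0.548 4.482 3.412
v 0.712 3.018 2.488
v 0.283 3.753 2.152
v 1.189 3.771 2.283
v 1.352 4.222 3.062
v -0.092 3.278 2.838
v 0.071 3.729 3.617
v 0.222 4.449 2.631
v 1.038 3.051 3.269
v 0.805 3.309 3.679
v 1.27 3.489 3.478
v 0.145 4.44 3.163
v 0.61 4.62 2.961
v 0.785 4.179 3.691
v 0.65 2.88 2.939
v 1.115 3.06 2.737
v -0.01 4.011 2.422
v 0.455 4.191 2.221
v 0.475 3.321 2.209
v 0.987 4.202 2.298
v 1.395 3.503 2.617
v 1.007 3.332 2.286
v 0.755 3.764 2.089
v 1.083 4.467 2.756
v 1.491 3.768 3.075
v 1.258 4.026 3.485
v 1.006 4.458 3.288
v 1.383 4.04 2.624
v -0.231 3.732 2.825
v 0.177 3.033 3.144
v 0.254 3.042 2.612
v 0.002 3.474 2.415
v -0.135 3.997 3.283
v 0.273 3.298 3.602
v 0.505 3.736 3.811
v 0.253 4.168 3.614
v -0.123 3.46 3.276
v 0.454 -1.447 -2.497
v 0.369 -2.253 -0.614
v 0.033 -0.398 -2.067
v -0.053 -1.203 -0.184
v 1.653 -1.057 -2.276
v 1.567 -1.862 -0.393
v 1.231 -0.007 -1.846
v 1.146 -0.813 0.037
v -0.091 2.354 0.697
v 0.278 1.905 0.176
v 0.751 1.526 2.003
v 0.563 2.346 0.271
v 0.542 2.79 0.566
v 0.225 3.03 0.922
v -0.239 2.954 1.173
v -0.634 2.596 1.201
v -0.775 2.125 0.993
v -0.596 1.761 0.647
v -0.18 1.674 0.324
v 2.65 -3.339 1.786
v 3.308 -3.274 1.897
v 3.047 -3.916 3.805
v 2.39 -3.981 3.694
v 3.151 -2.943 1.988
v 2.891 -3.585 3.896
v 2.836 -2.737 2.014
v 2.576 -3.379 3.922
v 2.461 -2.722 1.968
v 2.201 -3.364 3.876
v 2.147 -2.903 1.864
v 1.887 -3.545 3.772
v 1.992 -3.223 1.735
v 1.732 -3.865 3.643
v 2.046 -3.579 1.623
v 1.786 -4.221 3.531
v 2.292 -3.859 1.562
v 2.032 -4.501 3.47
v 2.651 -3.974 1.572
v 2.391 -4.616 3.481
v 3.01 -3.887 1.651
v 2.75 -4.529 3.559
v 3.255 -3.626 1.772
v 2.995 -4.268 3.68
f 1 38 17
f 38 12 41
f 17 41 6
f 38 41 17
f 1 17 13
f 17 6 18
f 13 18 2
f 17 18 13
f 1 13 22
f 13 2 23
f 22 23 8
f 13 23 22
f 1 22 34
f 22 8 37
f 34 37 11
f 22 37 34
f 1 34 38
f 34 11 42
f 38 42 12
f 34 42 38
f 2 18 29
f 18 6 32
f 29 32 10
f 18 32 29
f 6 41 19
f 41 12 40
f 19 40 5
f 41 40 19
f 12 42 39
f 42 11 35
f 39 35 3
f 42 35 39
f 11 37 36
f 37 8 24
f 36 24 7
f 37 24 36
f 8 23 28
f 23 2 25
f 28 25 9
f 23 25 28
f 4 30 16
f 30 10 31
f 16 31 5
f 30 31 16
f 4 16 14
f 16 5 15
f 14 15 3
f 16 15 14
f 4 14 21
f 14 3 20
f 21 20 7
f 14 20 21
f 4 21 26
f 21 7 27
f 26 27 9
f 21 27 26
f 4 26 30
f 26 9 33
f 30 33 10
f 26 33 30
f 5 31 19
f 31 10 32
f 19 32 6
f 31 32 19
f 3 15 39
f 15 5 40
f 39 40 12
f 15 40 39
f 7 20 36
f 20 3 35
f 36 35 11
f 20 35 36
f 9 27 28
f 27 7 24
f 28 24 8
f 27 24 28
f 10 33 29
f 33 9 25
f 29 25 2
f 33 25 29
f 44 46 43
f 47 44 43
f 43 46 45
f 45 47 43
f 44 50 46
f 48 44 47
f 48 50 44
f 46 50 45
f 49 47 45
f 45 50 49
f 49 48 47
f 50 48 49
f 52 51 54
f 52 54 53
f 54 51 55
f 54 55 53
f 55 51 56
f 55 56 53
f 56 51 57
f 56 57 53
f 57 51 58
f 57 58 53
f 58 51 59
f 58 59 53
f 59 51 60
f 59 60 53
f 60 51 61
f 60 61 53
f 61 51 52
f 61 52 53
f 63 62 66
f 63 66 64
f 64 66 67
f 64 67 65
f 66 62 68
f 66 68 67
f 67 68 69
f 67 69 65
f 68 62 70
f 68 70 69
f 69 70 71
f 69 71 65
f 70 62 72
f 70 72 71
f 71 72 73
f 71 73 65
f 72 62 74
f 72 74 73
f 73 74 75
f 73 75 65
f 74 62 76
f 74 76 75
f 75 76 77
f 75 77 65
f 76 62 78
f 76 78 77
f 77 78 79
f 77 79 65
f 78 62 80
f 78 80 79
f 79 80 81
f 79 81 65
f 80 62 82
f 80 82 81
f 81 82 83
f 81 83 65
f 82 62 84
f 82 84 83
f 83 84 85
f 83 85 65
f 84 62 63
f 84 63 85
f 85 63 64
f 85 64 65



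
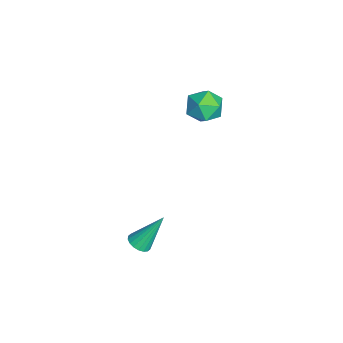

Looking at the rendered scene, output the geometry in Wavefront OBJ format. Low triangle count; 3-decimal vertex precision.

v -3.099 1.769 2.016
v -2.395 1.01 2.369
v -4.425 0.91 2.811
v -3.721 0.151 3.164
v -3.683 1.165 3.573
v -2.863 1.696 3.081
v -3.957 0.224 2.099
v -3.137 0.755 1.607
v -2.925 0.056 2.421
v -2.756 0.637 3.331
v -4.064 1.283 1.849
v -3.895 1.864 2.759
v 3.124 -2.332 -1.798
v 3.736 -2.122 -1.858
v 2.896 -1.148 0.018
v 3.585 -1.925 -2.006
v 3.343 -1.808 -2.113
v 3.057 -1.795 -2.157
v 2.785 -1.888 -2.13
v 2.58 -2.07 -2.037
v 2.482 -2.304 -1.897
v 2.512 -2.543 -1.737
v 2.663 -2.74 -1.59
v 2.905 -2.857 -1.483
v 3.191 -2.87 -1.439
v 3.463 -2.776 -1.465
v 3.668 -2.595 -1.558
v 3.766 -2.361 -1.698
f 1 12 6
f 1 6 2
f 1 2 8
f 1 8 11
f 1 11 12
f 2 6 10
f 6 12 5
f 12 11 3
f 11 8 7
f 8 2 9
f 4 10 5
f 4 5 3
f 4 3 7
f 4 7 9
f 4 9 10
f 5 10 6
f 3 5 12
f 7 3 11
f 9 7 8
f 10 9 2
f 14 13 16
f 14 16 15
f 16 13 17
f 16 17 15
f 17 13 18
f 17 18 15
f 18 13 19
f 18 19 15
f 19 13 20
f 19 20 15
f 20 13 21
f 20 21 15
f 21 13 22
f 21 22 15
f 22 13 23
f 22 23 15
f 23 13 24
f 23 24 15
f 24 13 25
f 24 25 15
f 25 13 26
f 25 26 15
f 26 13 27
f 26 27 15
f 27 13 28
f 27 28 15
f 28 13 14
f 28 14 15



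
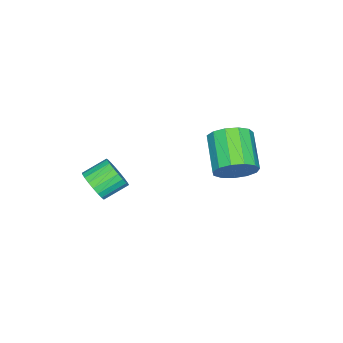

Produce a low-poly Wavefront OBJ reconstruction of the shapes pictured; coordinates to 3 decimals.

v -2.546 1.139 1.37
v -1.96 0.425 1.477
v -3.248 -0.494 2.397
v -3.834 0.221 2.29
v -1.888 0.738 1.89
v -3.176 -0.18 2.811
v -2.025 1.179 2.139
v -3.312 0.26 3.059
v -2.327 1.607 2.143
v -3.615 0.688 3.064
v -2.699 1.886 1.902
v -3.986 0.968 2.822
v -3.022 1.929 1.492
v -4.31 1.01 2.412
v -3.194 1.721 1.043
v -4.482 0.802 1.963
v -3.161 1.328 0.698
v -4.449 0.409 1.618
v -2.932 0.875 0.566
v -4.22 -0.043 1.486
v -2.581 0.506 0.689
v -3.869 -0.412 1.61
v -2.219 0.338 1.029
v -3.506 -0.58 1.949
v 1.417 -2.907 1.817
v 1.951 -2.587 2.218
v 1.177 -1.954 2.744
v 0.643 -2.273 2.343
v 1.936 -2.402 1.972
v 1.162 -1.769 2.498
v 1.831 -2.305 1.7
v 1.057 -1.671 2.226
v 1.654 -2.311 1.448
v 0.88 -1.677 1.974
v 1.437 -2.42 1.26
v 0.663 -1.787 1.786
v 1.216 -2.614 1.168
v 0.442 -1.98 1.694
v 1.029 -2.858 1.188
v 0.256 -2.224 1.714
v 0.91 -3.111 1.317
v 0.137 -2.477 1.843
v 0.879 -3.328 1.533
v 0.105 -2.694 2.059
v 0.94 -3.473 1.797
v 0.167 -2.839 2.324
v 1.084 -3.519 2.065
v 0.31 -2.886 2.591
v 1.285 -3.46 2.29
v 0.512 -2.827 2.816
v 1.51 -3.305 2.434
v 0.736 -2.672 2.96
v 1.718 -3.082 2.47
v 0.944 -2.448 2.996
v 1.874 -2.828 2.394
v 1.1 -2.194 2.92
f 2 1 5
f 2 5 3
f 3 5 6
f 3 6 4
f 5 1 7
f 5 7 6
f 6 7 8
f 6 8 4
f 7 1 9
f 7 9 8
f 8 9 10
f 8 10 4
f 9 1 11
f 9 11 10
f 10 11 12
f 10 12 4
f 11 1 13
f 11 13 12
f 12 13 14
f 12 14 4
f 13 1 15
f 13 15 14
f 14 15 16
f 14 16 4
f 15 1 17
f 15 17 16
f 16 17 18
f 16 18 4
f 17 1 19
f 17 19 18
f 18 19 20
f 18 20 4
f 19 1 21
f 19 21 20
f 20 21 22
f 20 22 4
f 21 1 23
f 21 23 22
f 22 23 24
f 22 24 4
f 23 1 2
f 23 2 24
f 24 2 3
f 24 3 4
f 26 25 29
f 26 29 27
f 27 29 30
f 27 30 28
f 29 25 31
f 29 31 30
f 30 31 32
f 30 32 28
f 31 25 33
f 31 33 32
f 32 33 34
f 32 34 28
f 33 25 35
f 33 35 34
f 34 35 36
f 34 36 28
f 35 25 37
f 35 37 36
f 36 37 38
f 36 38 28
f 37 25 39
f 37 39 38
f 38 39 40
f 38 40 28
f 39 25 41
f 39 41 40
f 40 41 42
f 40 42 28
f 41 25 43
f 41 43 42
f 42 43 44
f 42 44 28
f 43 25 45
f 43 45 44
f 44 45 46
f 44 46 28
f 45 25 47
f 45 47 46
f 46 47 48
f 46 48 28
f 47 25 49
f 47 49 48
f 48 49 50
f 48 50 28
f 49 25 51
f 49 51 50
f 50 51 52
f 50 52 28
f 51 25 53
f 51 53 52
f 52 53 54
f 52 54 28
f 53 25 55
f 53 55 54
f 54 55 56
f 54 56 28
f 55 25 26
f 55 26 56
f 56 26 27
f 56 27 28



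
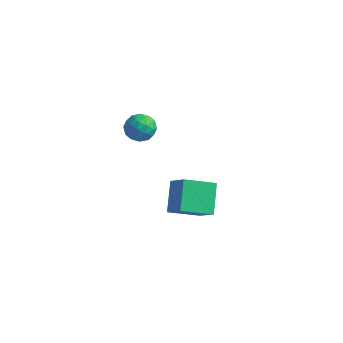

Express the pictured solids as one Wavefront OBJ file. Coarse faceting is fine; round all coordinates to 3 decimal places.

v -3.373 -1.333 4.495
v -2.494 -0.839 4.513
v -2.946 -2.041 3.087
v -2.067 -1.547 3.105
v -2.249 -2.276 3.778
v -2.513 -1.839 4.649
v -2.927 -1.041 2.951
v -3.191 -0.604 3.822
v -2.217 -0.658 3.559
v -1.799 -1.422 4.07
v -3.641 -1.458 3.53
v -3.223 -2.222 4.041
v -2.971 -1.024 4.628
v -2.469 -1.856 2.972
v -2.576 -2.285 3.368
v -2.059 -1.995 3.379
v -2.983 -1.611 4.707
v -2.466 -1.321 4.718
v -2.322 -2.166 4.286
v -2.974 -1.559 2.882
v -2.457 -1.269 2.893
v -3.381 -0.885 4.221
v -2.864 -0.595 4.232
v -3.118 -0.714 3.314
v -2.292 -0.627 4.078
v -2.04 -1.043 3.25
v -2.546 -0.746 3.16
v -2.701 -0.489 3.671
v -2.046 -1.076 4.378
v -1.795 -1.492 3.55
v -1.902 -1.921 3.946
v -2.057 -1.664 4.458
v -1.883 -0.97 3.817
v -3.645 -1.388 4.05
v -3.394 -1.804 3.222
v -3.383 -1.216 3.142
v -3.538 -0.959 3.654
v -3.4 -1.837 4.35
v -3.148 -2.253 3.522
v -2.739 -2.391 3.929
v -2.894 -2.134 4.44
v -3.557 -1.91 3.783
v -0.34 -0.844 -2.97
v -1.129 0.574 -1.485
v -1.685 -0.307 -4.199
v -2.475 1.111 -2.714
v 0.955 0.669 -3.726
v 0.165 2.087 -2.241
v -0.391 1.206 -4.955
v -1.18 2.624 -3.47
f 1 38 17
f 38 12 41
f 17 41 6
f 38 41 17
f 1 17 13
f 17 6 18
f 13 18 2
f 17 18 13
f 1 13 22
f 13 2 23
f 22 23 8
f 13 23 22
f 1 22 34
f 22 8 37
f 34 37 11
f 22 37 34
f 1 34 38
f 34 11 42
f 38 42 12
f 34 42 38
f 2 18 29
f 18 6 32
f 29 32 10
f 18 32 29
f 6 41 19
f 41 12 40
f 19 40 5
f 41 40 19
f 12 42 39
f 42 11 35
f 39 35 3
f 42 35 39
f 11 37 36
f 37 8 24
f 36 24 7
f 37 24 36
f 8 23 28
f 23 2 25
f 28 25 9
f 23 25 28
f 4 30 16
f 30 10 31
f 16 31 5
f 30 31 16
f 4 16 14
f 16 5 15
f 14 15 3
f 16 15 14
f 4 14 21
f 14 3 20
f 21 20 7
f 14 20 21
f 4 21 26
f 21 7 27
f 26 27 9
f 21 27 26
f 4 26 30
f 26 9 33
f 30 33 10
f 26 33 30
f 5 31 19
f 31 10 32
f 19 32 6
f 31 32 19
f 3 15 39
f 15 5 40
f 39 40 12
f 15 40 39
f 7 20 36
f 20 3 35
f 36 35 11
f 20 35 36
f 9 27 28
f 27 7 24
f 28 24 8
f 27 24 28
f 10 33 29
f 33 9 25
f 29 25 2
f 33 25 29
f 44 46 43
f 47 44 43
f 43 46 45
f 45 47 43
f 44 50 46
f 48 44 47
f 48 50 44
f 46 50 45
f 49 47 45
f 45 50 49
f 49 48 47
f 50 48 49



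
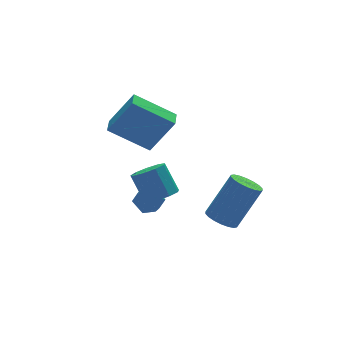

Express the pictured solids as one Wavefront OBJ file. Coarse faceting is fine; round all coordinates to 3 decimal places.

v -2.624 -0.057 -2.107
v -2.001 0.056 -2.482
v -2.099 -0.936 -1.498
v -1.476 -0.823 -1.873
v -1.71 -0.32 -1.39
v -2.035 0.223 -1.766
v -2.065 -1.103 -2.214
v -2.39 -0.56 -2.59
v -1.656 -0.591 -2.548
v -1.436 -0.107 -2.039
v -2.664 -0.773 -1.941
v -2.444 -0.289 -1.432
v -1.434 0.66 0.204
v -2.912 1.628 1.322
v -0.986 1.425 0.134
v -2.463 2.393 1.252
v -0.477 0.247 1.828
v -1.954 1.215 2.946
v -0.028 1.012 1.758
v -1.506 1.98 2.876
v -2.596 -2.764 0.113
v -1.968 -2.387 -0.047
v -2.175 -1.559 1.087
v -2.804 -1.936 1.247
v -2.368 -2.168 -0.281
v -2.576 -1.34 0.854
v -2.875 -2.227 -0.33
v -3.083 -1.399 0.804
v -3.252 -2.538 -0.172
v -3.46 -1.71 0.962
v -3.322 -2.954 0.119
v -3.529 -2.126 1.254
v -3.052 -3.282 0.407
v -3.259 -2.454 1.542
v -2.569 -3.367 0.558
v -2.776 -2.539 1.692
v -2.099 -3.17 0.5
v -2.306 -2.342 1.635
v -1.861 -2.783 0.261
v -2.069 -1.955 1.396
v -0.428 -3.697 -1.429
v 0.089 -3.343 -1.804
v 1.285 -3.23 -0.046
v 0.768 -3.583 0.329
v -0.098 -3.101 -1.692
v 1.099 -2.988 0.066
v -0.35 -2.978 -1.529
v 0.847 -2.865 0.229
v -0.617 -2.996 -1.346
v 0.579 -2.883 0.413
v -0.848 -3.154 -1.179
v 0.349 -3.041 0.58
v -0.995 -3.419 -1.062
v 0.202 -3.306 0.697
v -1.03 -3.739 -1.017
v 0.167 -3.626 0.741
v -0.945 -4.05 -1.054
v 0.251 -3.937 0.704
v -0.759 -4.292 -1.166
v 0.438 -4.179 0.592
v -0.507 -4.415 -1.329
v 0.69 -4.302 0.429
v -0.239 -4.397 -1.513
v 0.957 -4.284 0.246
v -0.009 -4.239 -1.68
v 1.188 -4.126 0.079
v 0.138 -3.974 -1.797
v 1.335 -3.861 -0.038
v 0.173 -3.654 -1.841
v 1.37 -3.541 -0.083
f 1 12 6
f 1 6 2
f 1 2 8
f 1 8 11
f 1 11 12
f 2 6 10
f 6 12 5
f 12 11 3
f 11 8 7
f 8 2 9
f 4 10 5
f 4 5 3
f 4 3 7
f 4 7 9
f 4 9 10
f 5 10 6
f 3 5 12
f 7 3 11
f 9 7 8
f 10 9 2
f 14 16 13
f 17 14 13
f 13 16 15
f 15 17 13
f 14 20 16
f 18 14 17
f 18 20 14
f 16 20 15
f 19 17 15
f 15 20 19
f 19 18 17
f 20 18 19
f 22 21 25
f 22 25 23
f 23 25 26
f 23 26 24
f 25 21 27
f 25 27 26
f 26 27 28
f 26 28 24
f 27 21 29
f 27 29 28
f 28 29 30
f 28 30 24
f 29 21 31
f 29 31 30
f 30 31 32
f 30 32 24
f 31 21 33
f 31 33 32
f 32 33 34
f 32 34 24
f 33 21 35
f 33 35 34
f 34 35 36
f 34 36 24
f 35 21 37
f 35 37 36
f 36 37 38
f 36 38 24
f 37 21 39
f 37 39 38
f 38 39 40
f 38 40 24
f 39 21 22
f 39 22 40
f 40 22 23
f 40 23 24
f 42 41 45
f 42 45 43
f 43 45 46
f 43 46 44
f 45 41 47
f 45 47 46
f 46 47 48
f 46 48 44
f 47 41 49
f 47 49 48
f 48 49 50
f 48 50 44
f 49 41 51
f 49 51 50
f 50 51 52
f 50 52 44
f 51 41 53
f 51 53 52
f 52 53 54
f 52 54 44
f 53 41 55
f 53 55 54
f 54 55 56
f 54 56 44
f 55 41 57
f 55 57 56
f 56 57 58
f 56 58 44
f 57 41 59
f 57 59 58
f 58 59 60
f 58 60 44
f 59 41 61
f 59 61 60
f 60 61 62
f 60 62 44
f 61 41 63
f 61 63 62
f 62 63 64
f 62 64 44
f 63 41 65
f 63 65 64
f 64 65 66
f 64 66 44
f 65 41 67
f 65 67 66
f 66 67 68
f 66 68 44
f 67 41 69
f 67 69 68
f 68 69 70
f 68 70 44
f 69 41 42
f 69 42 70
f 70 42 43
f 70 43 44



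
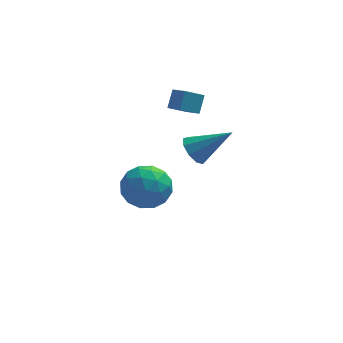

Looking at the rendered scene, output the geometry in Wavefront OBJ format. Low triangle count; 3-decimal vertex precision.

v 1.559 -0.71 0.857
v 1.933 -1.194 0.312
v 3.221 -0.83 2.103
v 2.052 -0.657 0.204
v 1.941 -0.144 0.403
v 1.651 0.104 0.813
v 1.318 -0.028 1.245
v 1.098 -0.48 1.495
v 1.094 -1.039 1.447
v 1.307 -1.443 1.123
v 1.639 -1.505 0.674
v -0.493 2.023 -3.383
v -0.193 2.274 -3.04
v -0.587 0.988 -1.755
v -0.887 0.737 -2.097
v -0.527 2.395 -3.021
v -0.921 1.109 -1.736
v -0.845 2.342 -3.171
v -1.239 1.056 -1.886
v -0.998 2.14 -3.421
v -1.392 0.854 -2.135
v -0.915 1.883 -3.652
v -1.309 0.597 -2.367
v -0.634 1.691 -3.758
v -1.028 0.406 -2.472
v -0.288 1.655 -3.687
v -0.681 0.369 -2.402
v -0.037 1.791 -3.475
v -0.431 0.505 -2.19
v 0 2.035 -3.219
v -0.394 0.75 -1.934
v 0.47 1.094 2.413
v 0.719 1.697 3.197
v 1.331 1.45 1.867
v 1.58 2.053 2.651
v 1 0.387 2.789
v 1.249 0.99 3.573
v 1.861 0.743 2.243
v 2.11 1.346 3.027
v -1.107 -2.09 -0.051
v 0.053 -2.267 -0.295
v -1.173 -3.793 0.875
v -0.013 -3.97 0.631
v -0.339 -3.115 1.405
v -0.298 -2.063 0.833
v -0.822 -3.997 -0.253
v -0.781 -2.945 -0.825
v 0.229 -3.446 -0.42
v 0.528 -2.901 0.605
v -1.648 -3.159 -0.025
v -1.349 -2.614 1
v -0.521 -2.029 -0.254
v -0.599 -4.031 0.834
v -0.79 -3.528 1.289
v -0.108 -3.633 1.146
v -0.727 -1.909 0.409
v -0.045 -2.013 0.266
v -0.276 -2.512 1.265
v -1.075 -4.047 0.314
v -0.393 -4.151 0.171
v -1.012 -2.427 -0.566
v -0.33 -2.532 -0.709
v -0.844 -3.548 -0.685
v 0.264 -2.826 -0.471
v 0.225 -3.827 0.073
v -0.251 -3.843 -0.446
v -0.226 -3.225 -0.783
v 0.44 -2.506 0.131
v 0.401 -3.507 0.675
v 0.21 -3.004 1.131
v 0.234 -2.386 0.794
v 0.543 -3.199 0.058
v -1.521 -2.553 -0.095
v -1.56 -3.554 0.449
v -1.354 -3.674 -0.214
v -1.33 -3.056 -0.551
v -1.345 -2.233 0.507
v -1.384 -3.234 1.051
v -0.894 -2.835 1.363
v -0.869 -2.217 1.026
v -1.663 -2.861 0.522
f 2 1 4
f 2 4 3
f 4 1 5
f 4 5 3
f 5 1 6
f 5 6 3
f 6 1 7
f 6 7 3
f 7 1 8
f 7 8 3
f 8 1 9
f 8 9 3
f 9 1 10
f 9 10 3
f 10 1 11
f 10 11 3
f 11 1 2
f 11 2 3
f 13 12 16
f 13 16 14
f 14 16 17
f 14 17 15
f 16 12 18
f 16 18 17
f 17 18 19
f 17 19 15
f 18 12 20
f 18 20 19
f 19 20 21
f 19 21 15
f 20 12 22
f 20 22 21
f 21 22 23
f 21 23 15
f 22 12 24
f 22 24 23
f 23 24 25
f 23 25 15
f 24 12 26
f 24 26 25
f 25 26 27
f 25 27 15
f 26 12 28
f 26 28 27
f 27 28 29
f 27 29 15
f 28 12 30
f 28 30 29
f 29 30 31
f 29 31 15
f 30 12 13
f 30 13 31
f 31 13 14
f 31 14 15
f 33 35 32
f 36 33 32
f 32 35 34
f 34 36 32
f 33 39 35
f 37 33 36
f 37 39 33
f 35 39 34
f 38 36 34
f 34 39 38
f 38 37 36
f 39 37 38
f 40 77 56
f 77 51 80
f 56 80 45
f 77 80 56
f 40 56 52
f 56 45 57
f 52 57 41
f 56 57 52
f 40 52 61
f 52 41 62
f 61 62 47
f 52 62 61
f 40 61 73
f 61 47 76
f 73 76 50
f 61 76 73
f 40 73 77
f 73 50 81
f 77 81 51
f 73 81 77
f 41 57 68
f 57 45 71
f 68 71 49
f 57 71 68
f 45 80 58
f 80 51 79
f 58 79 44
f 80 79 58
f 51 81 78
f 81 50 74
f 78 74 42
f 81 74 78
f 50 76 75
f 76 47 63
f 75 63 46
f 76 63 75
f 47 62 67
f 62 41 64
f 67 64 48
f 62 64 67
f 43 69 55
f 69 49 70
f 55 70 44
f 69 70 55
f 43 55 53
f 55 44 54
f 53 54 42
f 55 54 53
f 43 53 60
f 53 42 59
f 60 59 46
f 53 59 60
f 43 60 65
f 60 46 66
f 65 66 48
f 60 66 65
f 43 65 69
f 65 48 72
f 69 72 49
f 65 72 69
f 44 70 58
f 70 49 71
f 58 71 45
f 70 71 58
f 42 54 78
f 54 44 79
f 78 79 51
f 54 79 78
f 46 59 75
f 59 42 74
f 75 74 50
f 59 74 75
f 48 66 67
f 66 46 63
f 67 63 47
f 66 63 67
f 49 72 68
f 72 48 64
f 68 64 41
f 72 64 68



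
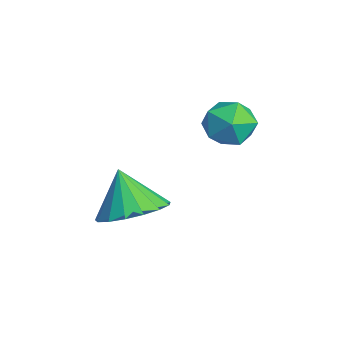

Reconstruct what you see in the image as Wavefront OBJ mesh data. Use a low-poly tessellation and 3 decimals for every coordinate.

v 3.361 4.658 2.749
v 4.191 4.636 2.752
v 3.329 3.364 2.388
v 4.159 3.342 2.391
v 3.743 3.42 3.106
v 3.763 4.22 3.329
v 3.757 3.78 1.811
v 3.777 4.58 2.034
v 4.436 4.094 2.172
v 4.428 3.871 2.972
v 3.092 4.129 2.168
v 3.084 3.906 2.968
v 4.173 1.334 -0.131
v 5.052 1.421 0.378
v 3.487 1.106 1.091
v 4.879 1.877 0.366
v 4.544 2.209 0.24
v 4.124 2.34 0.029
v 3.715 2.241 -0.219
v 3.411 1.935 -0.446
v 3.282 1.49 -0.602
v 3.356 1.01 -0.65
v 3.618 0.604 -0.579
v 4.007 0.366 -0.405
v 4.434 0.349 -0.169
v 4.801 0.558 0.076
v 5.024 0.945 0.274
f 1 12 6
f 1 6 2
f 1 2 8
f 1 8 11
f 1 11 12
f 2 6 10
f 6 12 5
f 12 11 3
f 11 8 7
f 8 2 9
f 4 10 5
f 4 5 3
f 4 3 7
f 4 7 9
f 4 9 10
f 5 10 6
f 3 5 12
f 7 3 11
f 9 7 8
f 10 9 2
f 14 13 16
f 14 16 15
f 16 13 17
f 16 17 15
f 17 13 18
f 17 18 15
f 18 13 19
f 18 19 15
f 19 13 20
f 19 20 15
f 20 13 21
f 20 21 15
f 21 13 22
f 21 22 15
f 22 13 23
f 22 23 15
f 23 13 24
f 23 24 15
f 24 13 25
f 24 25 15
f 25 13 26
f 25 26 15
f 26 13 27
f 26 27 15
f 27 13 14
f 27 14 15



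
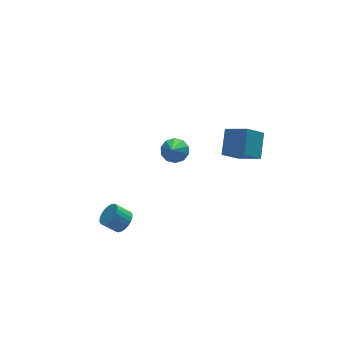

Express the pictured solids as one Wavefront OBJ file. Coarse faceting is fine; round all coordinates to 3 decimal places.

v 2.348 -2.245 1.053
v 2.953 -1.047 2.13
v 3.437 -1.961 0.124
v 4.042 -0.763 1.2
v 3.258 -3.357 1.78
v 3.863 -2.159 2.856
v 4.347 -3.073 0.85
v 4.952 -1.875 1.927
v 0.862 1.555 -1.57
v 1.451 1.842 -1.044
v 0.338 0.505 -0.41
v 1.023 2.129 -0.978
v 0.534 2.196 -1.139
v 0.17 2.018 -1.464
v 0.071 1.663 -1.83
v 0.274 1.267 -2.096
v 0.702 0.98 -2.162
v 1.191 0.913 -2.001
v 1.555 1.091 -1.676
v 1.654 1.446 -1.31
v -3.134 -1.449 -4.22
v -2.612 -1.468 -3.654
v -3.404 -1.229 -2.915
v -3.926 -1.211 -3.48
v -2.6 -1.179 -3.735
v -3.393 -0.94 -2.996
v -2.67 -0.931 -3.89
v -3.463 -0.692 -3.15
v -2.81 -0.762 -4.095
v -3.603 -0.523 -3.355
v -3 -0.698 -4.319
v -3.793 -0.459 -3.579
v -3.21 -0.748 -4.528
v -4.003 -0.509 -3.788
v -3.408 -0.905 -4.69
v -4.201 -0.666 -3.95
v -3.565 -1.145 -4.78
v -4.358 -0.906 -4.041
v -3.656 -1.431 -4.785
v -4.448 -1.192 -4.046
v -3.667 -1.72 -4.704
v -4.46 -1.481 -3.965
v -3.597 -1.968 -4.55
v -4.39 -1.729 -3.81
v -3.457 -2.137 -4.345
v -4.25 -1.898 -3.605
v -3.267 -2.201 -4.121
v -4.06 -1.962 -3.381
v -3.057 -2.151 -3.912
v -3.85 -1.912 -3.172
v -2.859 -1.994 -3.75
v -3.652 -1.755 -3.01
v -2.702 -1.754 -3.659
v -3.495 -1.515 -2.92
f 2 4 1
f 5 2 1
f 1 4 3
f 3 5 1
f 2 8 4
f 6 2 5
f 6 8 2
f 4 8 3
f 7 5 3
f 3 8 7
f 7 6 5
f 8 6 7
f 10 9 12
f 10 12 11
f 12 9 13
f 12 13 11
f 13 9 14
f 13 14 11
f 14 9 15
f 14 15 11
f 15 9 16
f 15 16 11
f 16 9 17
f 16 17 11
f 17 9 18
f 17 18 11
f 18 9 19
f 18 19 11
f 19 9 20
f 19 20 11
f 20 9 10
f 20 10 11
f 22 21 25
f 22 25 23
f 23 25 26
f 23 26 24
f 25 21 27
f 25 27 26
f 26 27 28
f 26 28 24
f 27 21 29
f 27 29 28
f 28 29 30
f 28 30 24
f 29 21 31
f 29 31 30
f 30 31 32
f 30 32 24
f 31 21 33
f 31 33 32
f 32 33 34
f 32 34 24
f 33 21 35
f 33 35 34
f 34 35 36
f 34 36 24
f 35 21 37
f 35 37 36
f 36 37 38
f 36 38 24
f 37 21 39
f 37 39 38
f 38 39 40
f 38 40 24
f 39 21 41
f 39 41 40
f 40 41 42
f 40 42 24
f 41 21 43
f 41 43 42
f 42 43 44
f 42 44 24
f 43 21 45
f 43 45 44
f 44 45 46
f 44 46 24
f 45 21 47
f 45 47 46
f 46 47 48
f 46 48 24
f 47 21 49
f 47 49 48
f 48 49 50
f 48 50 24
f 49 21 51
f 49 51 50
f 50 51 52
f 50 52 24
f 51 21 53
f 51 53 52
f 52 53 54
f 52 54 24
f 53 21 22
f 53 22 54
f 54 22 23
f 54 23 24



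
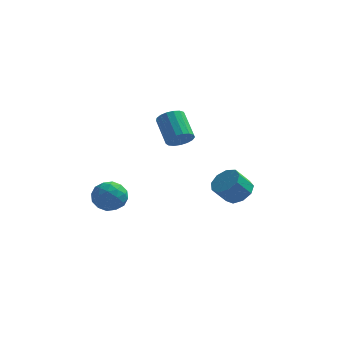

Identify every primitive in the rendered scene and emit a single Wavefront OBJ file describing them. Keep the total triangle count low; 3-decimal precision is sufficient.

v -0.053 2.823 1.565
v 0.558 2.626 2.238
v -0.335 4.061 3.468
v -0.947 4.257 2.795
v 0.756 2.95 2.005
v -0.137 4.384 3.235
v 0.769 3.244 1.671
v -0.124 4.678 2.901
v 0.594 3.442 1.313
v -0.3 4.876 2.543
v 0.27 3.498 1.013
v -0.623 4.932 2.243
v -0.128 3.399 0.839
v -1.021 4.833 2.069
v -0.509 3.168 0.831
v -1.402 4.603 2.061
v -0.785 2.859 0.992
v -1.678 4.293 2.222
v -0.894 2.541 1.284
v -1.787 3.975 2.514
v -0.81 2.287 1.64
v -1.703 3.722 2.87
v -0.553 2.157 1.979
v -1.446 3.591 3.209
v -0.182 2.179 2.223
v -1.075 3.613 3.453
v 0.219 2.348 2.317
v -0.674 3.783 3.547
v 4.185 -0.823 -0.647
v 4.988 -1.431 -0.387
v 4.218 -1.964 0.746
v 3.415 -1.357 0.487
v 5.041 -0.804 -0.056
v 4.271 -1.337 1.077
v 4.693 -0.186 -0.001
v 3.924 -0.719 1.132
v 4.108 0.134 -0.248
v 3.338 -0.399 0.885
v 3.558 0.006 -0.682
v 2.789 -0.527 0.451
v 3.302 -0.51 -1.099
v 2.533 -1.044 0.034
v 3.459 -1.173 -1.304
v 2.689 -1.706 -0.171
v 3.955 -1.672 -1.202
v 3.186 -2.206 -0.069
v 4.559 -1.774 -0.84
v 3.79 -2.307 0.293
v -3.502 1.301 -3.008
v -2.814 0.415 -2.586
v -5.086 0.365 -2.394
v -4.398 -0.521 -1.972
v -4.377 0.556 -1.446
v -3.399 1.134 -1.826
v -4.501 -0.354 -3.154
v -3.523 0.224 -3.534
v -3.432 -0.608 -2.676
v -3.355 -0.046 -1.621
v -4.545 0.826 -3.359
v -4.468 1.388 -2.304
v -3.019 0.94 -2.851
v -4.881 -0.16 -2.129
v -4.869 0.473 -1.82
v -4.465 -0.048 -1.572
v -3.362 1.363 -2.404
v -2.958 0.842 -2.156
v -3.877 0.925 -1.486
v -4.942 -0.062 -2.824
v -4.538 -0.583 -2.576
v -3.435 0.828 -3.408
v -3.031 0.307 -3.16
v -4.023 -0.145 -3.494
v -2.978 -0.182 -2.656
v -3.909 -0.732 -2.295
v -3.97 -0.634 -2.99
v -3.394 -0.294 -3.213
v -2.933 0.148 -2.035
v -3.864 -0.402 -1.674
v -3.852 0.231 -1.365
v -3.276 0.571 -1.588
v -3.296 -0.453 -2.088
v -4.036 1.182 -3.306
v -4.967 0.632 -2.945
v -4.624 0.209 -3.392
v -4.048 0.549 -3.615
v -3.991 1.512 -2.685
v -4.922 0.962 -2.324
v -4.506 1.074 -1.767
v -3.93 1.414 -1.99
v -4.604 1.233 -2.892
f 2 1 5
f 2 5 3
f 3 5 6
f 3 6 4
f 5 1 7
f 5 7 6
f 6 7 8
f 6 8 4
f 7 1 9
f 7 9 8
f 8 9 10
f 8 10 4
f 9 1 11
f 9 11 10
f 10 11 12
f 10 12 4
f 11 1 13
f 11 13 12
f 12 13 14
f 12 14 4
f 13 1 15
f 13 15 14
f 14 15 16
f 14 16 4
f 15 1 17
f 15 17 16
f 16 17 18
f 16 18 4
f 17 1 19
f 17 19 18
f 18 19 20
f 18 20 4
f 19 1 21
f 19 21 20
f 20 21 22
f 20 22 4
f 21 1 23
f 21 23 22
f 22 23 24
f 22 24 4
f 23 1 25
f 23 25 24
f 24 25 26
f 24 26 4
f 25 1 27
f 25 27 26
f 26 27 28
f 26 28 4
f 27 1 2
f 27 2 28
f 28 2 3
f 28 3 4
f 30 29 33
f 30 33 31
f 31 33 34
f 31 34 32
f 33 29 35
f 33 35 34
f 34 35 36
f 34 36 32
f 35 29 37
f 35 37 36
f 36 37 38
f 36 38 32
f 37 29 39
f 37 39 38
f 38 39 40
f 38 40 32
f 39 29 41
f 39 41 40
f 40 41 42
f 40 42 32
f 41 29 43
f 41 43 42
f 42 43 44
f 42 44 32
f 43 29 45
f 43 45 44
f 44 45 46
f 44 46 32
f 45 29 47
f 45 47 46
f 46 47 48
f 46 48 32
f 47 29 30
f 47 30 48
f 48 30 31
f 48 31 32
f 49 86 65
f 86 60 89
f 65 89 54
f 86 89 65
f 49 65 61
f 65 54 66
f 61 66 50
f 65 66 61
f 49 61 70
f 61 50 71
f 70 71 56
f 61 71 70
f 49 70 82
f 70 56 85
f 82 85 59
f 70 85 82
f 49 82 86
f 82 59 90
f 86 90 60
f 82 90 86
f 50 66 77
f 66 54 80
f 77 80 58
f 66 80 77
f 54 89 67
f 89 60 88
f 67 88 53
f 89 88 67
f 60 90 87
f 90 59 83
f 87 83 51
f 90 83 87
f 59 85 84
f 85 56 72
f 84 72 55
f 85 72 84
f 56 71 76
f 71 50 73
f 76 73 57
f 71 73 76
f 52 78 64
f 78 58 79
f 64 79 53
f 78 79 64
f 52 64 62
f 64 53 63
f 62 63 51
f 64 63 62
f 52 62 69
f 62 51 68
f 69 68 55
f 62 68 69
f 52 69 74
f 69 55 75
f 74 75 57
f 69 75 74
f 52 74 78
f 74 57 81
f 78 81 58
f 74 81 78
f 53 79 67
f 79 58 80
f 67 80 54
f 79 80 67
f 51 63 87
f 63 53 88
f 87 88 60
f 63 88 87
f 55 68 84
f 68 51 83
f 84 83 59
f 68 83 84
f 57 75 76
f 75 55 72
f 76 72 56
f 75 72 76
f 58 81 77
f 81 57 73
f 77 73 50
f 81 73 77



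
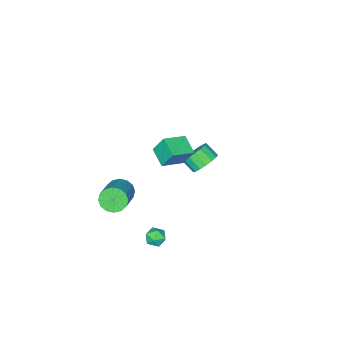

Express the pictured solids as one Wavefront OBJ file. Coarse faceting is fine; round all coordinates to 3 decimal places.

v -3.874 -3.294 -4.161
v -3.062 -2.951 -3.862
v -2.955 -3.763 -3.221
v -3.766 -4.106 -3.519
v -3.362 -2.772 -3.585
v -3.255 -3.584 -2.944
v -3.779 -2.713 -3.441
v -3.672 -3.525 -2.8
v -4.217 -2.787 -3.461
v -4.11 -3.599 -2.82
v -4.577 -2.977 -3.641
v -4.47 -3.789 -3
v -4.776 -3.24 -3.941
v -4.668 -4.051 -3.3
v -4.768 -3.515 -4.291
v -4.66 -4.327 -3.649
v -4.555 -3.739 -4.611
v -4.448 -4.551 -3.97
v -4.186 -3.862 -4.827
v -4.079 -4.674 -4.186
v -3.746 -3.854 -4.892
v -3.638 -4.666 -4.251
v -3.334 -3.719 -4.788
v -3.227 -4.53 -4.147
v -3.047 -3.485 -4.541
v -2.94 -4.297 -3.9
v -2.949 -3.208 -4.207
v -2.842 -4.02 -3.566
v 2.079 -4.299 -3.167
v 2.58 -4.342 -3.84
v 4.142 -3.285 -2.746
v 3.641 -3.241 -2.073
v 2.361 -3.969 -3.887
v 3.922 -2.912 -2.792
v 2.066 -3.685 -3.741
v 3.627 -2.628 -2.646
v 1.775 -3.565 -3.441
v 3.336 -2.508 -2.347
v 1.565 -3.642 -3.068
v 3.126 -2.585 -1.974
v 1.493 -3.895 -2.721
v 3.054 -2.837 -1.627
v 1.578 -4.255 -2.494
v 3.14 -3.198 -1.4
v 1.798 -4.628 -2.448
v 3.359 -3.571 -1.353
v 2.093 -4.912 -2.594
v 3.654 -3.855 -1.499
v 2.384 -5.032 -2.893
v 3.945 -3.975 -1.799
v 2.594 -4.955 -3.266
v 4.155 -3.898 -2.172
v 2.666 -4.703 -3.613
v 4.227 -3.645 -2.519
v 0.326 -1.757 1.493
v 0.069 -1.184 2.631
v 0.747 -0.67 1.041
v 0.49 -0.097 2.179
v 1.67 -2.083 1.961
v 1.413 -1.51 3.099
v 2.091 -0.996 1.509
v 1.834 -0.423 2.647
v 3.58 0.684 -2.952
v 4.221 0.848 -2.912
v 3.739 -0.108 -2.248
v 4.38 0.056 -2.208
v 3.918 0.461 -1.96
v 3.82 0.951 -2.395
v 4.14 -0.211 -2.765
v 4.042 0.279 -3.2
v 4.567 0.295 -2.797
v 4.43 0.71 -2.299
v 3.53 0.03 -2.861
v 3.393 0.445 -2.363
f 2 1 5
f 2 5 3
f 3 5 6
f 3 6 4
f 5 1 7
f 5 7 6
f 6 7 8
f 6 8 4
f 7 1 9
f 7 9 8
f 8 9 10
f 8 10 4
f 9 1 11
f 9 11 10
f 10 11 12
f 10 12 4
f 11 1 13
f 11 13 12
f 12 13 14
f 12 14 4
f 13 1 15
f 13 15 14
f 14 15 16
f 14 16 4
f 15 1 17
f 15 17 16
f 16 17 18
f 16 18 4
f 17 1 19
f 17 19 18
f 18 19 20
f 18 20 4
f 19 1 21
f 19 21 20
f 20 21 22
f 20 22 4
f 21 1 23
f 21 23 22
f 22 23 24
f 22 24 4
f 23 1 25
f 23 25 24
f 24 25 26
f 24 26 4
f 25 1 27
f 25 27 26
f 26 27 28
f 26 28 4
f 27 1 2
f 27 2 28
f 28 2 3
f 28 3 4
f 30 29 33
f 30 33 31
f 31 33 34
f 31 34 32
f 33 29 35
f 33 35 34
f 34 35 36
f 34 36 32
f 35 29 37
f 35 37 36
f 36 37 38
f 36 38 32
f 37 29 39
f 37 39 38
f 38 39 40
f 38 40 32
f 39 29 41
f 39 41 40
f 40 41 42
f 40 42 32
f 41 29 43
f 41 43 42
f 42 43 44
f 42 44 32
f 43 29 45
f 43 45 44
f 44 45 46
f 44 46 32
f 45 29 47
f 45 47 46
f 46 47 48
f 46 48 32
f 47 29 49
f 47 49 48
f 48 49 50
f 48 50 32
f 49 29 51
f 49 51 50
f 50 51 52
f 50 52 32
f 51 29 53
f 51 53 52
f 52 53 54
f 52 54 32
f 53 29 30
f 53 30 54
f 54 30 31
f 54 31 32
f 56 58 55
f 59 56 55
f 55 58 57
f 57 59 55
f 56 62 58
f 60 56 59
f 60 62 56
f 58 62 57
f 61 59 57
f 57 62 61
f 61 60 59
f 62 60 61
f 63 74 68
f 63 68 64
f 63 64 70
f 63 70 73
f 63 73 74
f 64 68 72
f 68 74 67
f 74 73 65
f 73 70 69
f 70 64 71
f 66 72 67
f 66 67 65
f 66 65 69
f 66 69 71
f 66 71 72
f 67 72 68
f 65 67 74
f 69 65 73
f 71 69 70
f 72 71 64



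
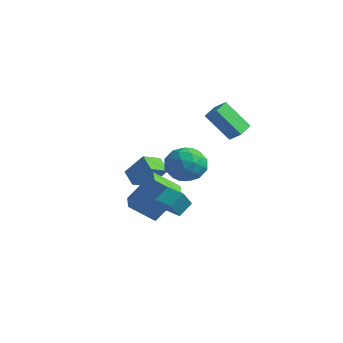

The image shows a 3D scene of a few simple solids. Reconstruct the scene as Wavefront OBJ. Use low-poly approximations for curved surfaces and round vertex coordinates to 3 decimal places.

v -2.407 -1.538 -4.297
v -1.62 -0.551 -2.607
v -1.512 -0.606 -5.258
v -0.724 0.38 -3.567
v -1.316 -2.52 -4.233
v -0.528 -1.534 -2.542
v -0.42 -1.589 -5.193
v 0.367 -0.602 -3.503
v -3.761 -0.43 -3.246
v -2.844 -0.044 -2.043
v -3.678 0.652 -3.656
v -2.761 1.038 -2.453
v -2.939 -0.698 -3.787
v -2.022 -0.312 -2.584
v -2.856 0.384 -4.197
v -1.939 0.77 -2.994
v -0.276 0.77 -1.003
v 0.305 1.129 -1.897
v -0.505 -0.849 -1.803
v 0.076 -0.49 -2.697
v 0.6 -0.658 -1.715
v 0.741 0.343 -1.221
v -0.941 -0.063 -2.479
v -0.8 0.938 -1.985
v -0.106 0.614 -2.809
v 0.847 0.247 -2.337
v -1.047 0.033 -1.363
v -0.094 -0.334 -0.891
v 0.035 1.092 -1.38
v -0.235 -0.812 -2.32
v 0.073 -0.91 -1.743
v 0.415 -0.699 -2.268
v 0.291 0.63 -0.983
v 0.633 0.841 -1.508
v 0.806 -0.21 -1.401
v -0.833 -0.561 -2.192
v -0.491 -0.35 -2.717
v -0.615 0.979 -1.432
v -0.273 1.19 -1.957
v -1.006 0.49 -2.299
v 0.135 1 -2.442
v 0 0.048 -2.911
v -0.598 0.299 -2.783
v -0.515 0.888 -2.493
v 0.695 0.784 -2.164
v 0.56 -0.168 -2.634
v 0.868 -0.266 -2.057
v 0.951 0.322 -1.767
v 0.453 0.481 -2.7
v -0.76 0.448 -1.066
v -0.895 -0.504 -1.536
v -1.151 -0.042 -1.933
v -1.068 0.546 -1.643
v -0.2 0.232 -0.789
v -0.335 -0.72 -1.258
v 0.315 -0.608 -1.207
v 0.398 -0.019 -0.917
v -0.653 -0.201 -1
v -0.374 1.703 0.867
v 0.297 1.796 1.364
v -0.685 2.689 1.105
v -0.013 2.781 1.601
v 0.633 2.379 -0.621
v 1.305 2.471 -0.125
v 0.323 3.364 -0.384
v 0.994 3.457 0.113
v 2.573 -4.503 -1.955
v 2.625 -3.77 -1.369
v 2.379 -3.767 -2.857
v 2.431 -3.034 -2.271
v 3.509 -4.446 -2.109
v 3.561 -3.713 -1.523
v 3.315 -3.71 -3.011
v 3.367 -2.977 -2.425
f 2 4 1
f 5 2 1
f 1 4 3
f 3 5 1
f 2 8 4
f 6 2 5
f 6 8 2
f 4 8 3
f 7 5 3
f 3 8 7
f 7 6 5
f 8 6 7
f 10 12 9
f 13 10 9
f 9 12 11
f 11 13 9
f 10 16 12
f 14 10 13
f 14 16 10
f 12 16 11
f 15 13 11
f 11 16 15
f 15 14 13
f 16 14 15
f 17 54 33
f 54 28 57
f 33 57 22
f 54 57 33
f 17 33 29
f 33 22 34
f 29 34 18
f 33 34 29
f 17 29 38
f 29 18 39
f 38 39 24
f 29 39 38
f 17 38 50
f 38 24 53
f 50 53 27
f 38 53 50
f 17 50 54
f 50 27 58
f 54 58 28
f 50 58 54
f 18 34 45
f 34 22 48
f 45 48 26
f 34 48 45
f 22 57 35
f 57 28 56
f 35 56 21
f 57 56 35
f 28 58 55
f 58 27 51
f 55 51 19
f 58 51 55
f 27 53 52
f 53 24 40
f 52 40 23
f 53 40 52
f 24 39 44
f 39 18 41
f 44 41 25
f 39 41 44
f 20 46 32
f 46 26 47
f 32 47 21
f 46 47 32
f 20 32 30
f 32 21 31
f 30 31 19
f 32 31 30
f 20 30 37
f 30 19 36
f 37 36 23
f 30 36 37
f 20 37 42
f 37 23 43
f 42 43 25
f 37 43 42
f 20 42 46
f 42 25 49
f 46 49 26
f 42 49 46
f 21 47 35
f 47 26 48
f 35 48 22
f 47 48 35
f 19 31 55
f 31 21 56
f 55 56 28
f 31 56 55
f 23 36 52
f 36 19 51
f 52 51 27
f 36 51 52
f 25 43 44
f 43 23 40
f 44 40 24
f 43 40 44
f 26 49 45
f 49 25 41
f 45 41 18
f 49 41 45
f 60 62 59
f 63 60 59
f 59 62 61
f 61 63 59
f 60 66 62
f 64 60 63
f 64 66 60
f 62 66 61
f 65 63 61
f 61 66 65
f 65 64 63
f 66 64 65
f 68 70 67
f 71 68 67
f 67 70 69
f 69 71 67
f 68 74 70
f 72 68 71
f 72 74 68
f 70 74 69
f 73 71 69
f 69 74 73
f 73 72 71
f 74 72 73

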